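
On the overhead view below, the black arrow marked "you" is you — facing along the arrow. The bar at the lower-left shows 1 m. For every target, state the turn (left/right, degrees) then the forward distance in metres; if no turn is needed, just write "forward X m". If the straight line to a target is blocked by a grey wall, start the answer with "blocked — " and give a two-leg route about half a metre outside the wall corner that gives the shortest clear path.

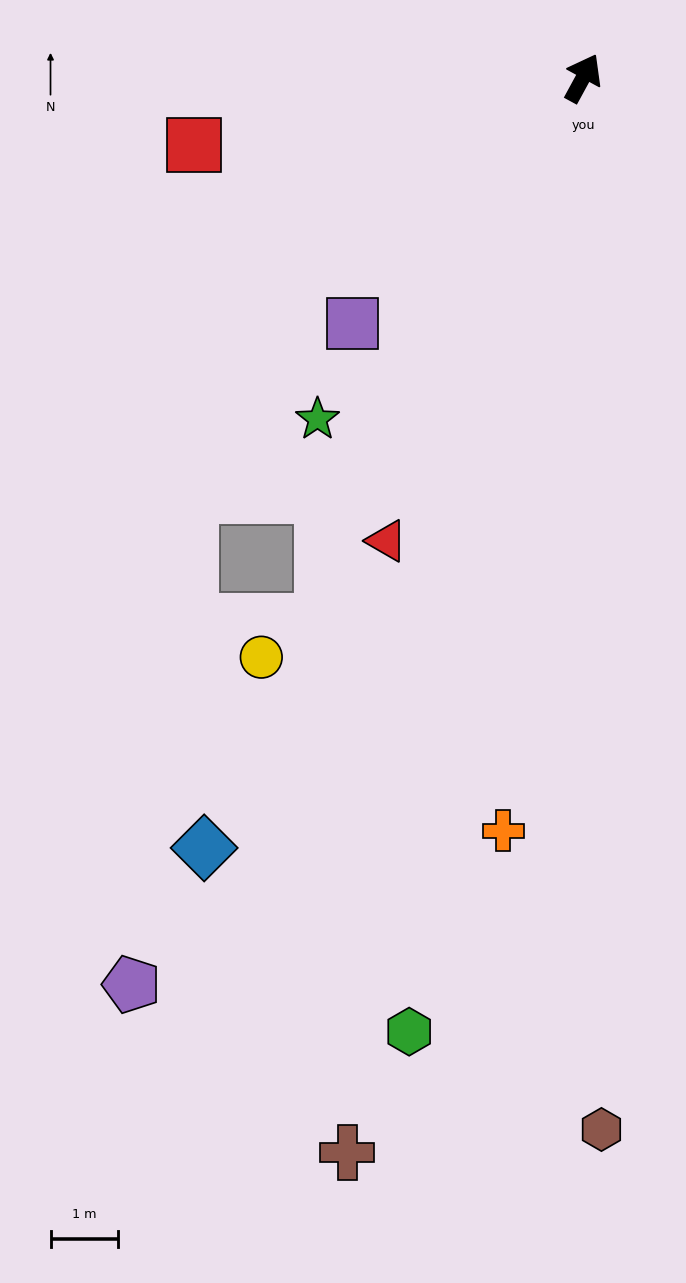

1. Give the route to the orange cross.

turn right 158°, forward 11.3 m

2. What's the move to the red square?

turn left 128°, forward 5.9 m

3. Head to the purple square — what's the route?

turn left 165°, forward 5.0 m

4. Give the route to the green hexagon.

turn right 162°, forward 14.4 m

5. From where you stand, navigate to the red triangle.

turn right 174°, forward 7.5 m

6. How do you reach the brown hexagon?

turn right 150°, forward 15.7 m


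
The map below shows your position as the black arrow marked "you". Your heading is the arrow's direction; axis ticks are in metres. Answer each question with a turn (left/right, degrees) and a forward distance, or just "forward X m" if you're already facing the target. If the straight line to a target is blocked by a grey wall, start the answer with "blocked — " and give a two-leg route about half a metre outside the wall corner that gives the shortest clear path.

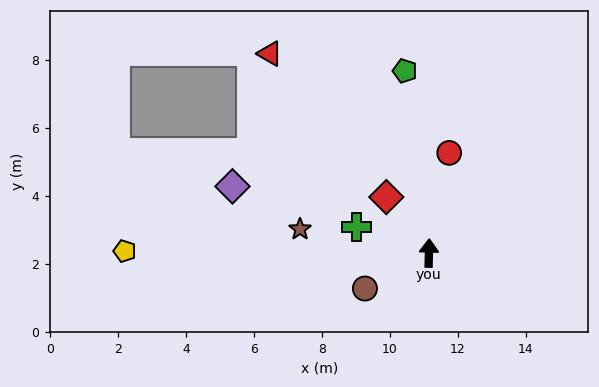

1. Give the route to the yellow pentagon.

turn left 91°, forward 9.0 m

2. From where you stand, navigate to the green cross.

turn left 71°, forward 2.3 m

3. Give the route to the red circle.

turn right 10°, forward 3.0 m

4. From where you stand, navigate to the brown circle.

turn left 120°, forward 2.2 m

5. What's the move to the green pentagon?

turn left 9°, forward 5.4 m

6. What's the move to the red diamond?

turn left 39°, forward 2.1 m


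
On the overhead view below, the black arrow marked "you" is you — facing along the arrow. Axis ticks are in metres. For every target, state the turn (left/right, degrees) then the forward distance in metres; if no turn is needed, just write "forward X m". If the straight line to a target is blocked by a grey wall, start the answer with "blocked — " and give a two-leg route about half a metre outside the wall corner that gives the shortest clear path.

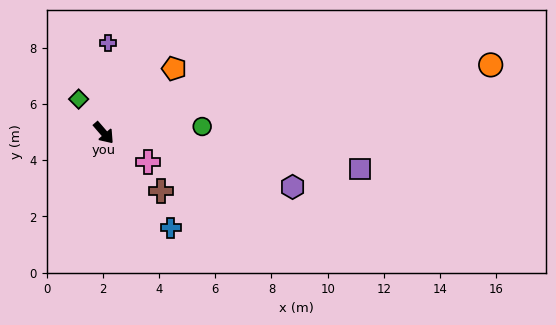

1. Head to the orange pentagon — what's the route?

turn left 92°, forward 3.4 m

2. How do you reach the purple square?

turn left 41°, forward 9.2 m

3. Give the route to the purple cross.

turn left 136°, forward 3.2 m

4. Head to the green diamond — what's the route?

turn left 176°, forward 1.5 m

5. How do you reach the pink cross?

turn left 16°, forward 1.9 m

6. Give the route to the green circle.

turn left 53°, forward 3.5 m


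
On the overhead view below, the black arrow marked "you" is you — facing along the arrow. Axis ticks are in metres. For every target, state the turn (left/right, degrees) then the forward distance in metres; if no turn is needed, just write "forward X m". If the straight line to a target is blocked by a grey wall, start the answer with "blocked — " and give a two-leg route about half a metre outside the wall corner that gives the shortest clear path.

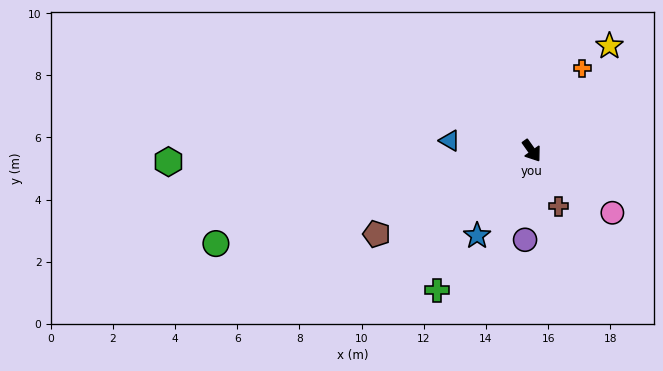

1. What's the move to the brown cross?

turn right 10°, forward 2.0 m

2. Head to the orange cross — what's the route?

turn left 113°, forward 3.1 m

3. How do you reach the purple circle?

turn right 40°, forward 2.9 m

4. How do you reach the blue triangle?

turn right 132°, forward 2.7 m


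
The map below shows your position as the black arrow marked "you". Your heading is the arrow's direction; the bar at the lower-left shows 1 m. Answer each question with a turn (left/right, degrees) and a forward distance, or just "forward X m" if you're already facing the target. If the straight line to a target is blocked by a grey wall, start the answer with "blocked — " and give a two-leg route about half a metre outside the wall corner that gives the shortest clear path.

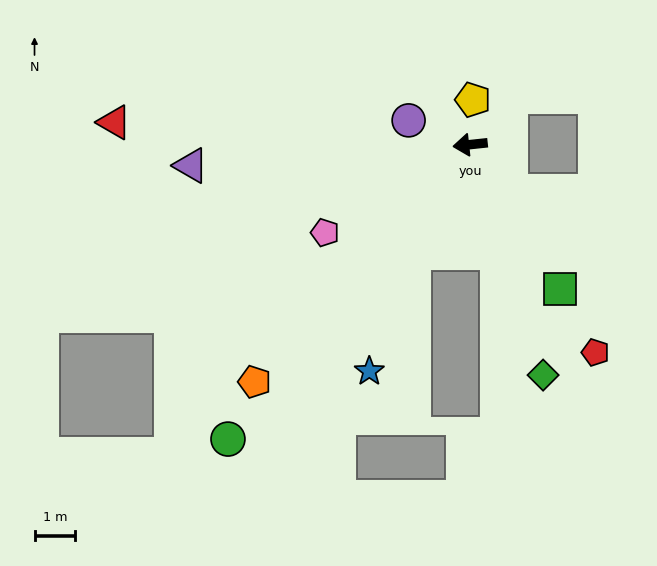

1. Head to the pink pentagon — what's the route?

turn left 25°, forward 4.2 m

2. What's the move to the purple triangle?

forward 6.9 m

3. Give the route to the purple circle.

turn right 28°, forward 1.6 m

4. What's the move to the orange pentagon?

turn left 42°, forward 7.9 m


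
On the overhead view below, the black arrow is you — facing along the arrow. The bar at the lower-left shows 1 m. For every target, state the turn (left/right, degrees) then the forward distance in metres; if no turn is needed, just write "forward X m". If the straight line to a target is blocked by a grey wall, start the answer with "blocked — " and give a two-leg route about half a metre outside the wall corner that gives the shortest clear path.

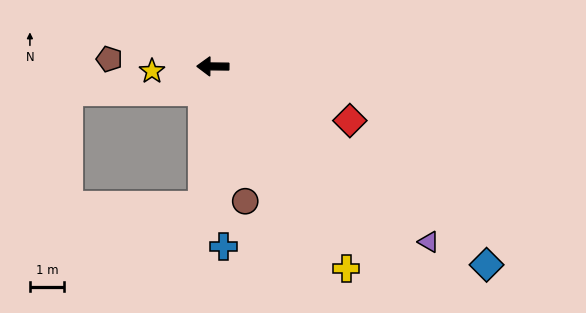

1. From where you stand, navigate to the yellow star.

turn left 5°, forward 1.8 m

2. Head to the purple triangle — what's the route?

turn left 142°, forward 8.1 m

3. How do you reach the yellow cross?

turn left 124°, forward 7.0 m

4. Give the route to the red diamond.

turn left 159°, forward 4.3 m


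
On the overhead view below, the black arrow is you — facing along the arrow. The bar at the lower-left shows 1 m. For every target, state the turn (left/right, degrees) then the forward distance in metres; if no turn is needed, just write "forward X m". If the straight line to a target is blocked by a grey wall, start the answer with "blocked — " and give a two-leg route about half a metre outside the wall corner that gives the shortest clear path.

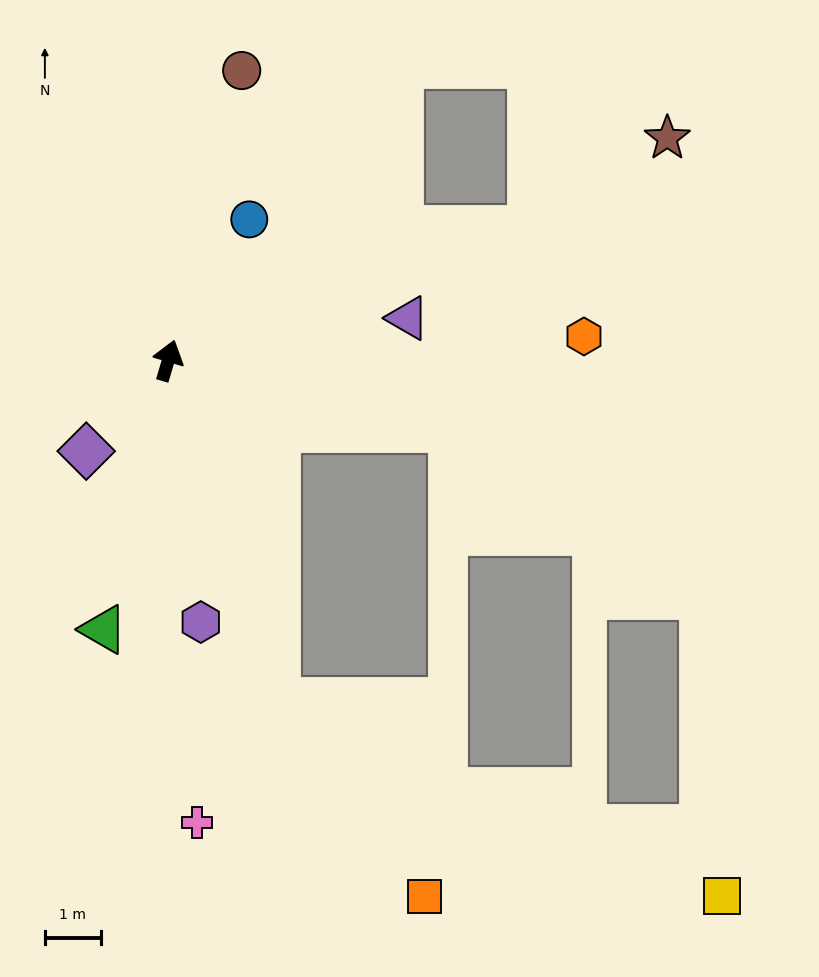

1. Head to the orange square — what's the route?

blocked — turn right 146°, forward 6.4 m, then turn left 19°, forward 4.4 m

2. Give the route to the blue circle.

turn right 13°, forward 2.9 m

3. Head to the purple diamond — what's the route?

turn left 154°, forward 2.2 m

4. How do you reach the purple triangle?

turn right 63°, forward 4.3 m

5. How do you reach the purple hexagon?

turn right 156°, forward 4.7 m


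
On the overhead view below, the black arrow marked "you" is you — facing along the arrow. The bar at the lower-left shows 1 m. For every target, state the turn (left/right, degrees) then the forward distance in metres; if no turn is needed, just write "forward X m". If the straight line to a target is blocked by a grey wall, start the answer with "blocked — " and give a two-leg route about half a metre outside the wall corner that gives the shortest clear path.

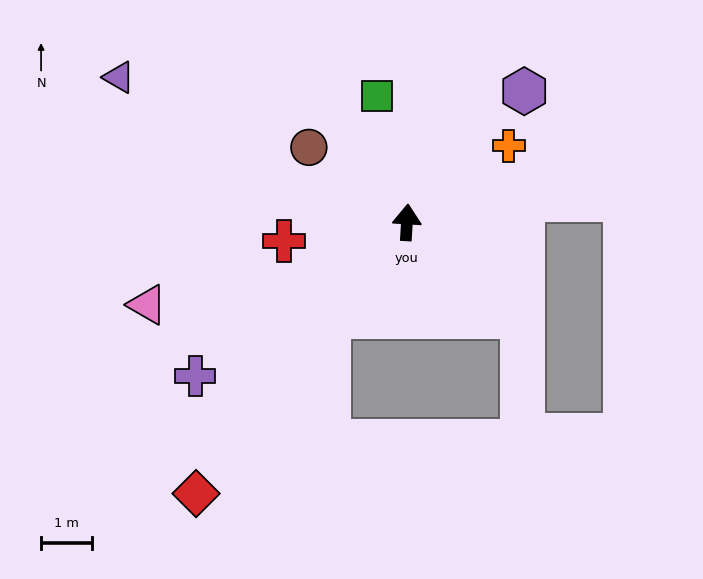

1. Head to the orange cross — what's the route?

turn right 50°, forward 2.5 m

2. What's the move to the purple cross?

turn left 129°, forward 5.1 m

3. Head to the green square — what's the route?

turn left 17°, forward 2.5 m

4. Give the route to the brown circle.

turn left 56°, forward 2.4 m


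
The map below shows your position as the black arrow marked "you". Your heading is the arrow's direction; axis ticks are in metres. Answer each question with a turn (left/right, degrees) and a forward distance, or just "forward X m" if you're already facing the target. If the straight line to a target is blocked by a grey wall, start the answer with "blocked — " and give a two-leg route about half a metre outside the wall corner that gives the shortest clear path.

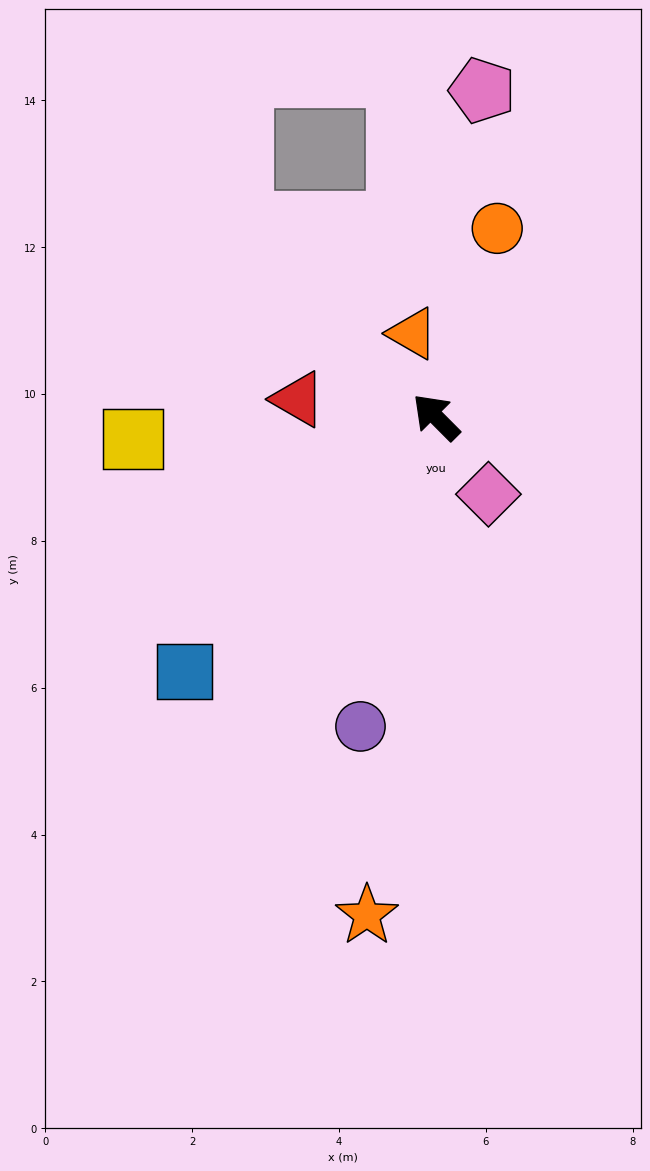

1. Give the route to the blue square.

turn left 90°, forward 4.9 m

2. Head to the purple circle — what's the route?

turn left 121°, forward 4.3 m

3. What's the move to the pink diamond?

turn left 169°, forward 1.3 m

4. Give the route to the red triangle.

turn left 38°, forward 1.9 m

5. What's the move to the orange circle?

turn right 63°, forward 2.7 m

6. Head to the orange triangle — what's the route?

turn right 29°, forward 1.2 m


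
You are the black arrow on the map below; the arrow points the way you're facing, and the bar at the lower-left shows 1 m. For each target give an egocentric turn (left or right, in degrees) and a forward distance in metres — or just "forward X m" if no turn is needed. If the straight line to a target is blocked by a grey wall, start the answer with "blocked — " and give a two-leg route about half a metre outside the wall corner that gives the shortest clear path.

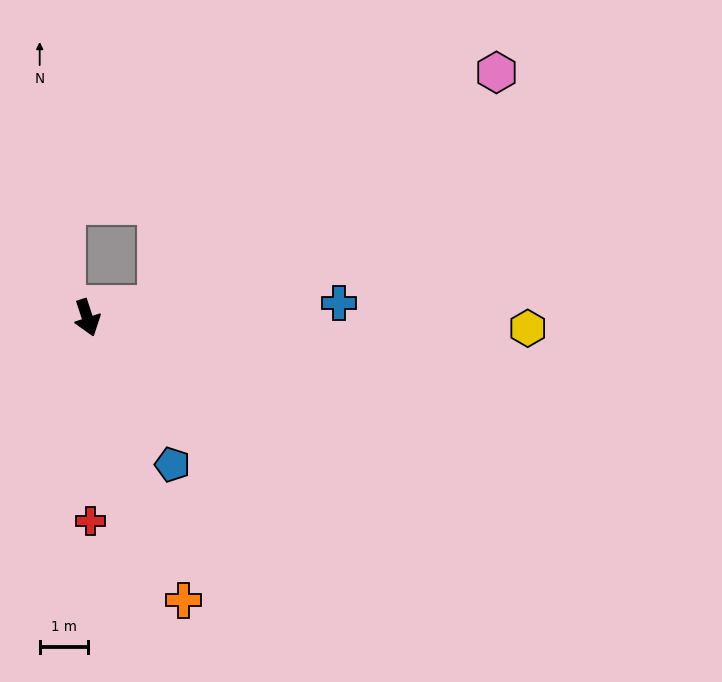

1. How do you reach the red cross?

turn right 17°, forward 4.2 m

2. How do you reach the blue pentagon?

turn left 12°, forward 3.5 m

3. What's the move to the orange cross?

forward 6.2 m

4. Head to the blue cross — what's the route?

turn left 75°, forward 5.2 m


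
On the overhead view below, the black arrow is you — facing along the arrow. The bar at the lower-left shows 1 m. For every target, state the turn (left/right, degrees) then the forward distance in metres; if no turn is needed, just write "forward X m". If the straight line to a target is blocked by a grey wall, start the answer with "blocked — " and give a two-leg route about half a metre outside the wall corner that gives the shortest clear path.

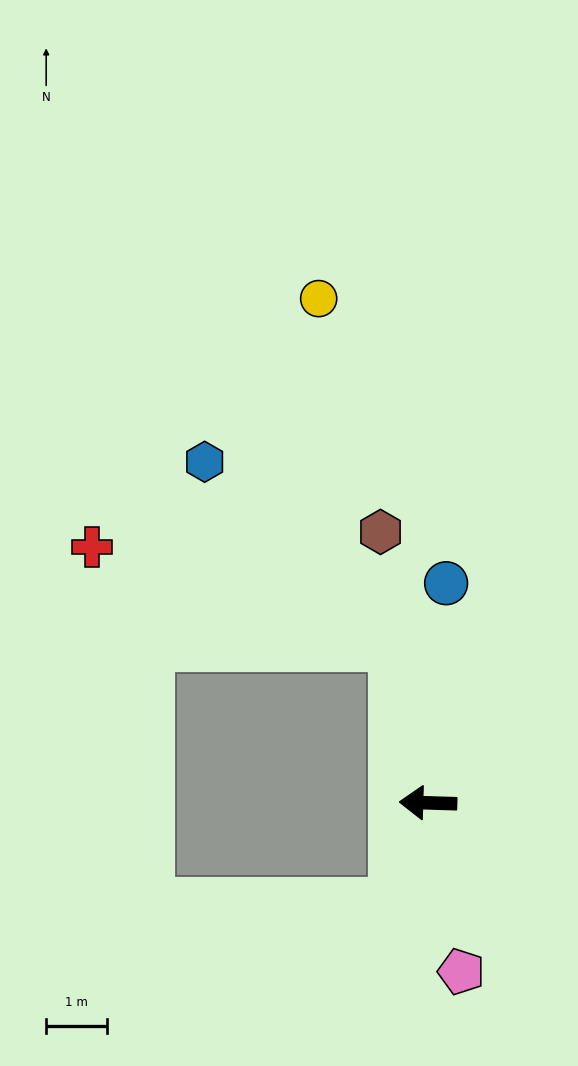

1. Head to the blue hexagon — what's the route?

blocked — turn right 76°, forward 2.6 m, then turn left 34°, forward 4.3 m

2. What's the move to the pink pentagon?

turn left 103°, forward 2.8 m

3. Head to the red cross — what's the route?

blocked — turn right 76°, forward 2.6 m, then turn left 60°, forward 5.2 m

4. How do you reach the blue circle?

turn right 93°, forward 3.6 m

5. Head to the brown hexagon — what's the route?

turn right 78°, forward 4.5 m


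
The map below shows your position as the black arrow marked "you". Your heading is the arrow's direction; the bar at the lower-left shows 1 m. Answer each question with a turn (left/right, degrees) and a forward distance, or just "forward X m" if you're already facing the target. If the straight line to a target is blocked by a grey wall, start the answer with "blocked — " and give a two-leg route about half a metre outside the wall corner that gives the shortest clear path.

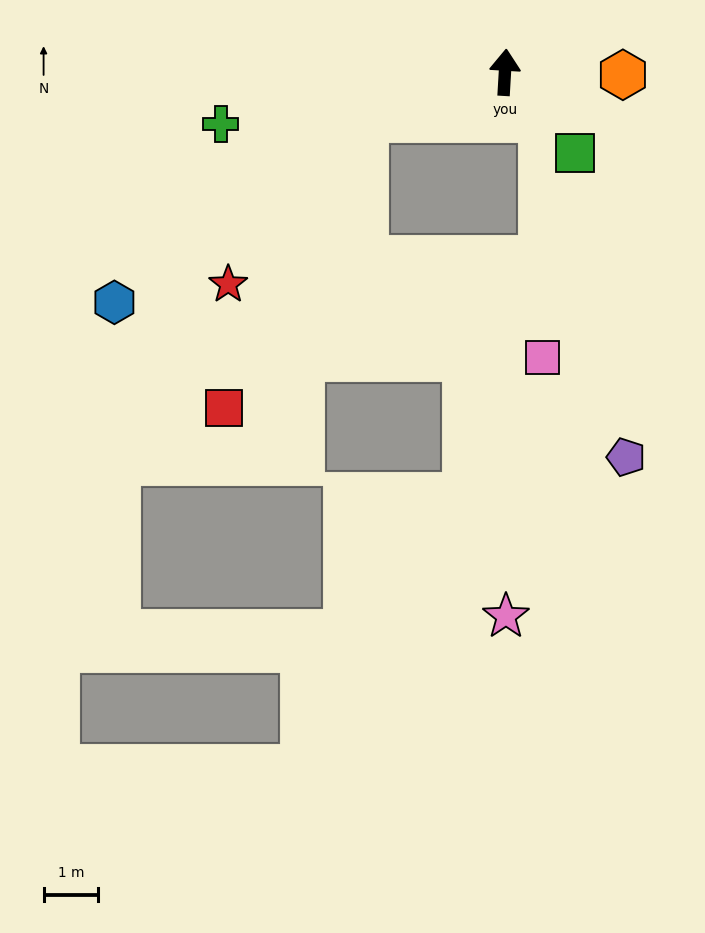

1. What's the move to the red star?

blocked — turn left 112°, forward 2.7 m, then turn left 32°, forward 3.9 m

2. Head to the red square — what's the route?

blocked — turn left 112°, forward 2.7 m, then turn left 45°, forward 5.9 m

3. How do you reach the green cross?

turn left 104°, forward 5.3 m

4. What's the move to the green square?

turn right 135°, forward 2.0 m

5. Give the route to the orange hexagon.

turn right 88°, forward 2.2 m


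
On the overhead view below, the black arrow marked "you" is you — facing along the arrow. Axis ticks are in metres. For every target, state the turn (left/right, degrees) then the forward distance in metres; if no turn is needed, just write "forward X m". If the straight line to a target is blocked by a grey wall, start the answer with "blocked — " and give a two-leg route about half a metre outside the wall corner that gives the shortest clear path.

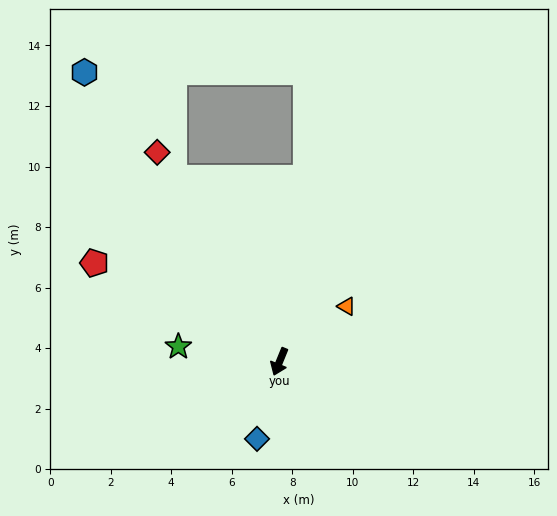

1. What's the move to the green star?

turn right 76°, forward 3.4 m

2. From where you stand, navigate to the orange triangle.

turn left 152°, forward 2.9 m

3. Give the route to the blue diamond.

turn left 6°, forward 2.7 m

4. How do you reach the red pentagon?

turn right 96°, forward 6.9 m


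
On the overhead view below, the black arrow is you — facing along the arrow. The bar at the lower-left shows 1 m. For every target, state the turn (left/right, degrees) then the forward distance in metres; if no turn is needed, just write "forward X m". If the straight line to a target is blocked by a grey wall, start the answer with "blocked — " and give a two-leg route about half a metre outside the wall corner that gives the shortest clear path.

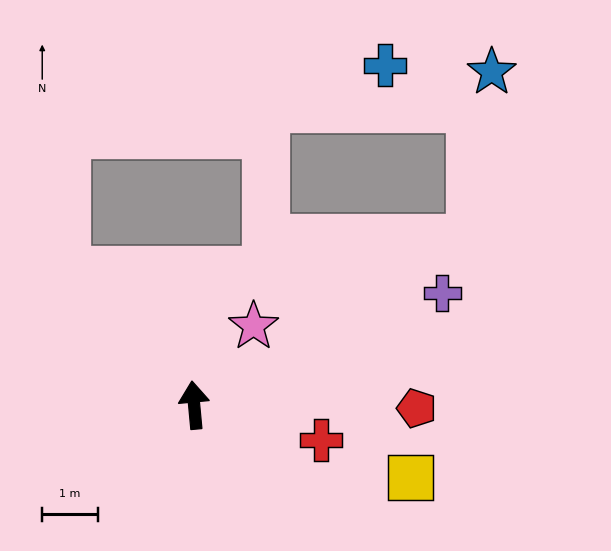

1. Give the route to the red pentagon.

turn right 96°, forward 4.0 m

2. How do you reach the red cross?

turn right 111°, forward 2.4 m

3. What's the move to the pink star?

turn right 42°, forward 1.8 m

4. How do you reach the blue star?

blocked — turn right 64°, forward 5.8 m, then turn left 51°, forward 3.0 m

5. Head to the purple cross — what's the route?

turn right 71°, forward 4.9 m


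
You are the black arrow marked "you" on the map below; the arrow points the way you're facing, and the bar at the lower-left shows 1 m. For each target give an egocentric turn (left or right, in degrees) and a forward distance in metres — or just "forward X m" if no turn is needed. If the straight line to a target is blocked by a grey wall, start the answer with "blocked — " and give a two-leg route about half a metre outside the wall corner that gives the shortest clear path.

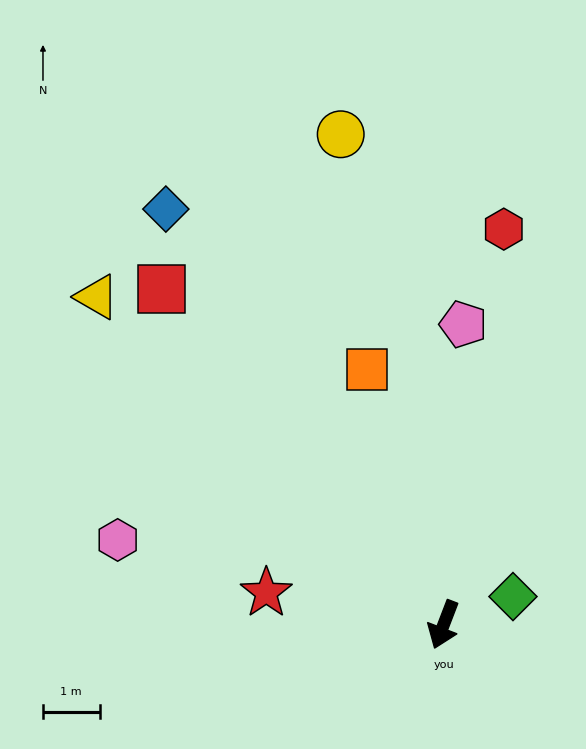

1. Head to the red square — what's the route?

turn right 119°, forward 7.8 m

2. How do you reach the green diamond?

turn left 133°, forward 1.3 m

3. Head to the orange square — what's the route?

turn right 142°, forward 4.7 m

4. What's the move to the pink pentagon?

turn right 163°, forward 5.3 m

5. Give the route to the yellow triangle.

turn right 112°, forward 8.4 m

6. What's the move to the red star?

turn right 79°, forward 3.2 m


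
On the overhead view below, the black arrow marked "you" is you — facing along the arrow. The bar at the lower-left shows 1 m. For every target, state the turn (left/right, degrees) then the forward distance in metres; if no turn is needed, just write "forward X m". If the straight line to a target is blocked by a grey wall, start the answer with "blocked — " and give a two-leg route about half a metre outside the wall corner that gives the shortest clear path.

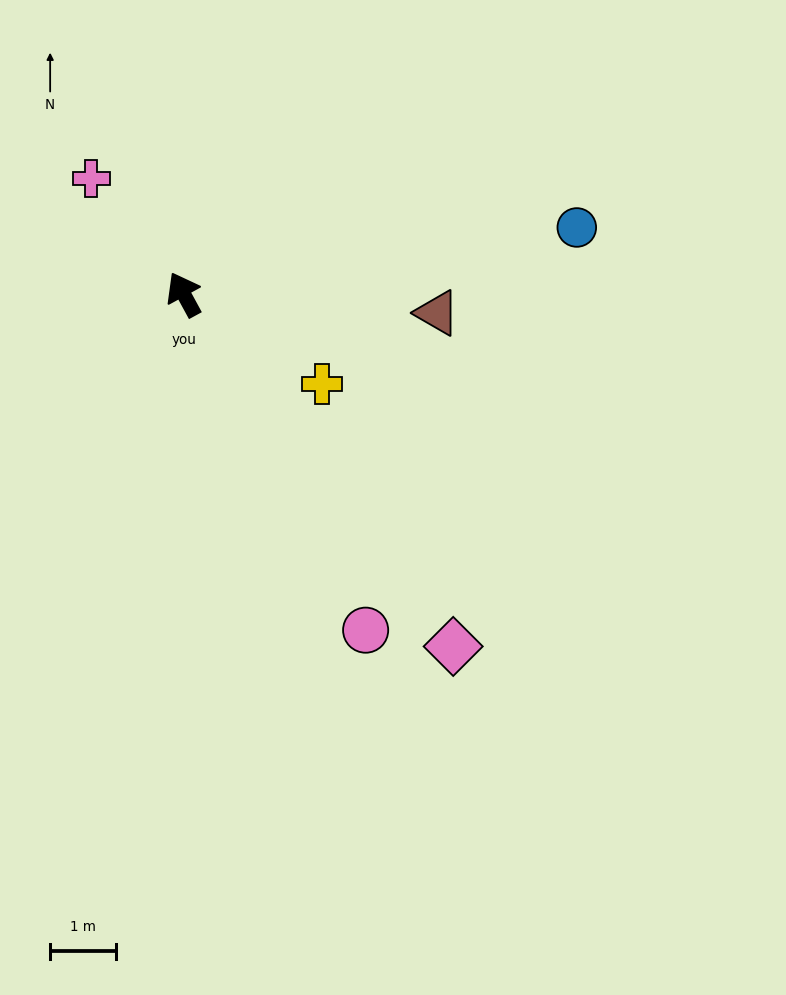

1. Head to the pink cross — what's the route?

turn left 10°, forward 2.3 m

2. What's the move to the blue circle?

turn right 109°, forward 6.1 m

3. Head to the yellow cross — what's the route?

turn right 152°, forward 2.5 m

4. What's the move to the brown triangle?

turn right 123°, forward 3.9 m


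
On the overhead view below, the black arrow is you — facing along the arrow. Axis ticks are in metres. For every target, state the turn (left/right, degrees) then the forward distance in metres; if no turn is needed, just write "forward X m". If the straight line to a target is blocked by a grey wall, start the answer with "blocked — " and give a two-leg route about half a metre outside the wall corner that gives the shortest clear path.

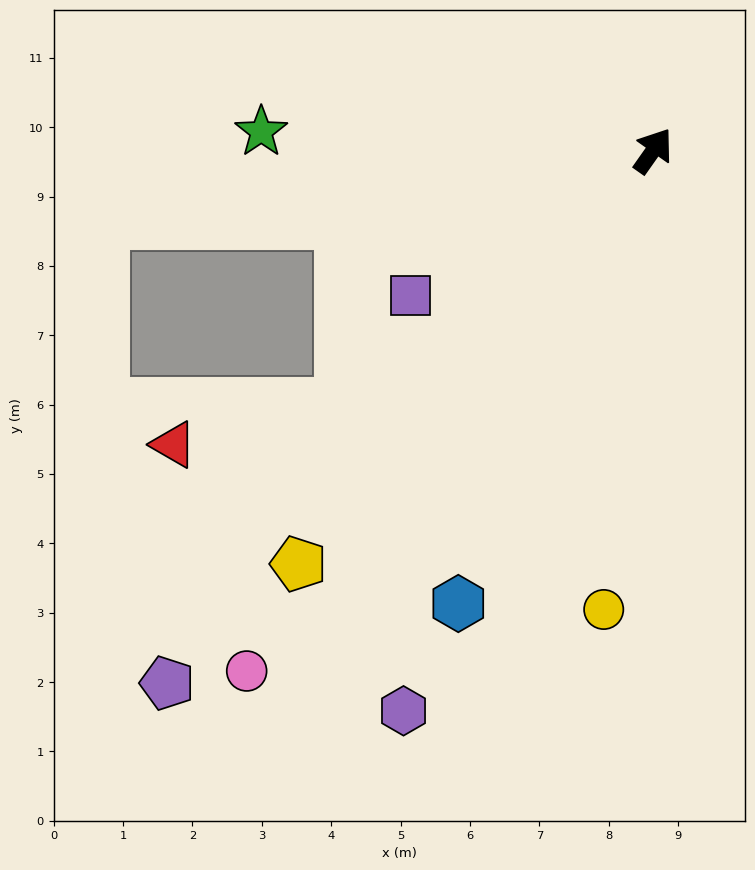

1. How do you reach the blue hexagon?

turn right 168°, forward 7.1 m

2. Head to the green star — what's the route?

turn left 122°, forward 5.7 m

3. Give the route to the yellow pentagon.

turn left 175°, forward 7.9 m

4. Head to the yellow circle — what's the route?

turn right 151°, forward 6.7 m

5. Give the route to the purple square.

turn left 156°, forward 4.1 m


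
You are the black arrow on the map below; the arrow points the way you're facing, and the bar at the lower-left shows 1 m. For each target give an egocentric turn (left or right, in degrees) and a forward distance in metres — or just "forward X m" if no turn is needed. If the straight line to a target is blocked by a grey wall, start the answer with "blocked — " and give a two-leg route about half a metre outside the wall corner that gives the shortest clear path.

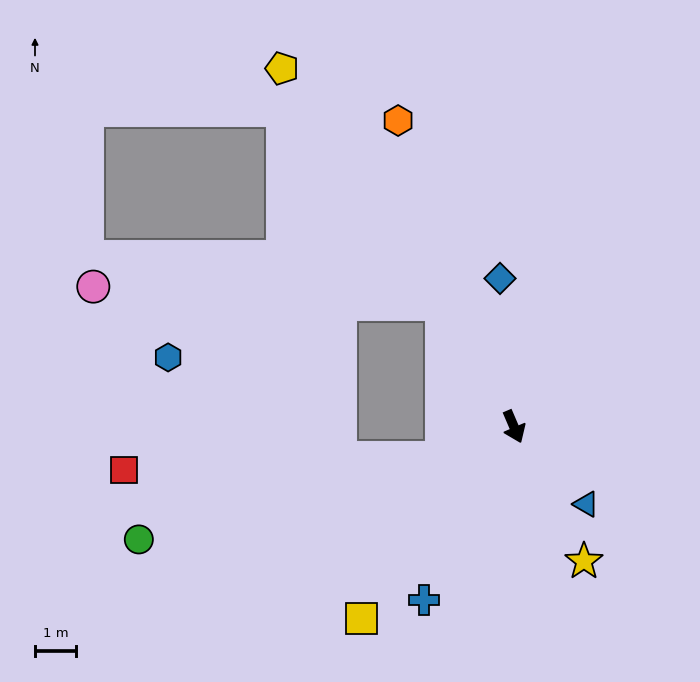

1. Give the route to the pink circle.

blocked — turn right 173°, forward 3.5 m, then turn left 57°, forward 8.6 m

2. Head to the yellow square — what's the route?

turn right 62°, forward 6.0 m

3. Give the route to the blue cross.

turn right 51°, forward 4.8 m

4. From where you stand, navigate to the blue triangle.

turn left 20°, forward 2.6 m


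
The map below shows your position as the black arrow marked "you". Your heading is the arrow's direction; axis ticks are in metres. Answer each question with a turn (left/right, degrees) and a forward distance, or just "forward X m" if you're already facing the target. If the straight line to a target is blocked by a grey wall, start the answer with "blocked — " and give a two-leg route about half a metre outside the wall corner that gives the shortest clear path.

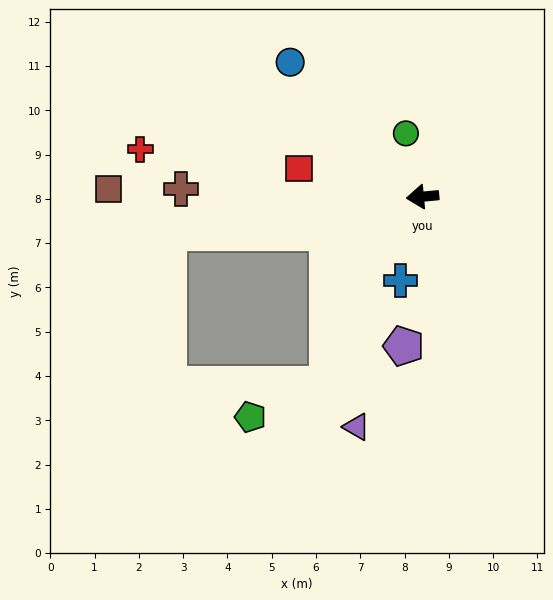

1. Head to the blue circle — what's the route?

turn right 51°, forward 4.3 m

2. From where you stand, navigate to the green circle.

turn right 81°, forward 1.5 m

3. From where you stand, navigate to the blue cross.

turn left 70°, forward 2.0 m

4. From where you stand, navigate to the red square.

turn right 18°, forward 2.9 m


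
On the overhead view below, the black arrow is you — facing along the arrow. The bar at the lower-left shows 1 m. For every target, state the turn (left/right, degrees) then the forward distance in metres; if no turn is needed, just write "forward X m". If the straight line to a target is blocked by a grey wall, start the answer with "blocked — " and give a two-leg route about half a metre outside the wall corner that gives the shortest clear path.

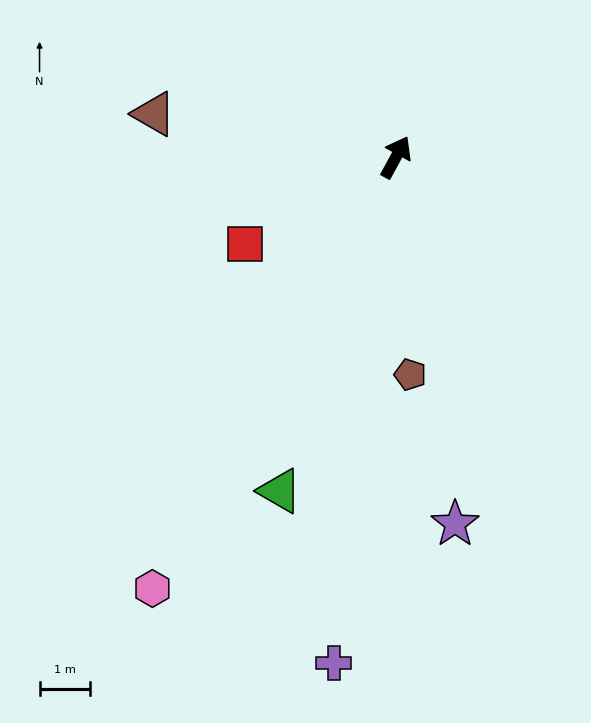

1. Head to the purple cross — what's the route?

turn right 158°, forward 10.0 m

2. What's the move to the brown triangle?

turn left 108°, forward 4.8 m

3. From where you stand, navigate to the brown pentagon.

turn right 148°, forward 4.3 m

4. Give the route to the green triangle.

turn right 171°, forward 7.0 m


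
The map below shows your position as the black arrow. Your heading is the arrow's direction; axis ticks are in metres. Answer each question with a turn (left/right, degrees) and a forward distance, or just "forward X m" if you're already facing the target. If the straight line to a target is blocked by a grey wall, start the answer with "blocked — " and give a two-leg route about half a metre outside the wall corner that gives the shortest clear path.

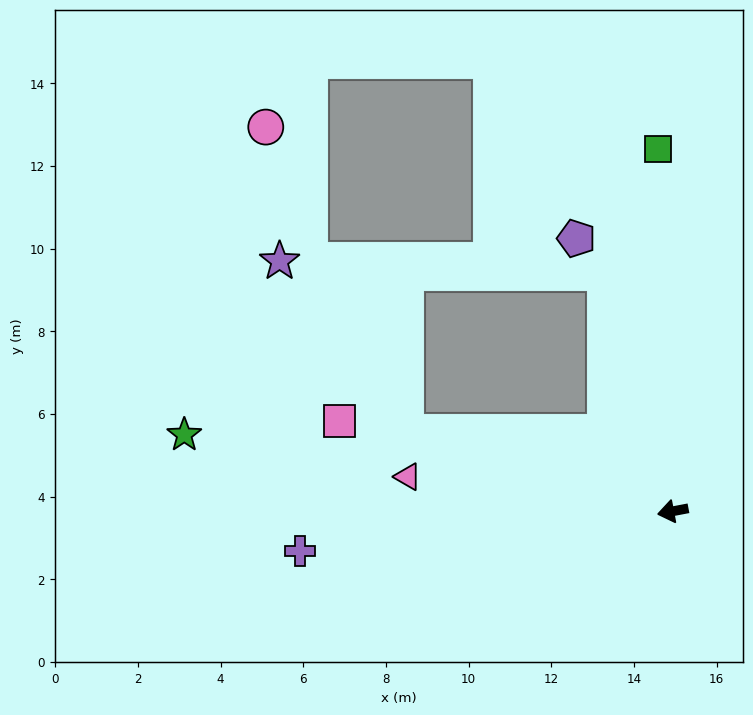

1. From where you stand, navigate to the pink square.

turn right 26°, forward 8.4 m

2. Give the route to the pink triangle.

turn right 18°, forward 6.5 m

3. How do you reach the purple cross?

turn right 5°, forward 9.1 m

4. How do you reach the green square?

turn right 98°, forward 8.8 m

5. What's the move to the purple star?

blocked — turn right 27°, forward 6.7 m, then turn right 37°, forward 5.1 m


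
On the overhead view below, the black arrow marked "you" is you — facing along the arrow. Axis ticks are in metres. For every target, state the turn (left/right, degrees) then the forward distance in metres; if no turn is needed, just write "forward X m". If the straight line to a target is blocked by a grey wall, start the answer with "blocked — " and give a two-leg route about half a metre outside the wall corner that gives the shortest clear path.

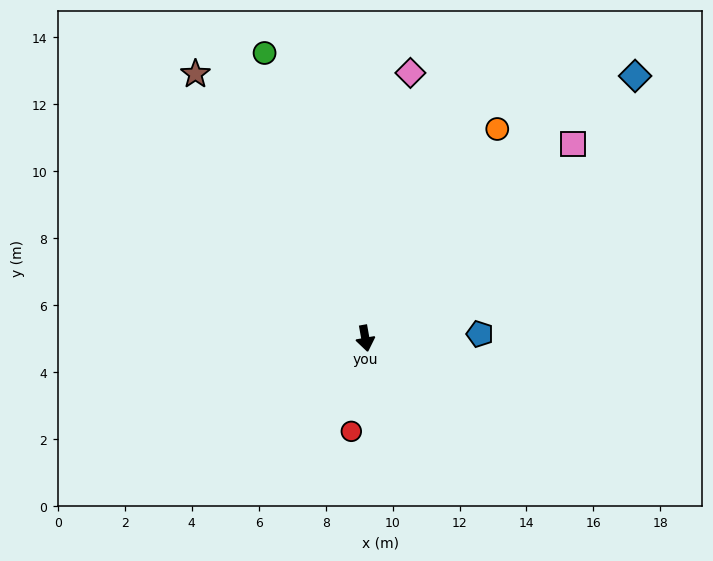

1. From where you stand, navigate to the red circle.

turn right 19°, forward 2.8 m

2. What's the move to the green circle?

turn right 171°, forward 9.0 m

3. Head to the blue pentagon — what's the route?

turn left 82°, forward 3.4 m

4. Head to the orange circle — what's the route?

turn left 138°, forward 7.4 m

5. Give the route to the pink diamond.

turn left 160°, forward 8.0 m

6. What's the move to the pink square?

turn left 123°, forward 8.5 m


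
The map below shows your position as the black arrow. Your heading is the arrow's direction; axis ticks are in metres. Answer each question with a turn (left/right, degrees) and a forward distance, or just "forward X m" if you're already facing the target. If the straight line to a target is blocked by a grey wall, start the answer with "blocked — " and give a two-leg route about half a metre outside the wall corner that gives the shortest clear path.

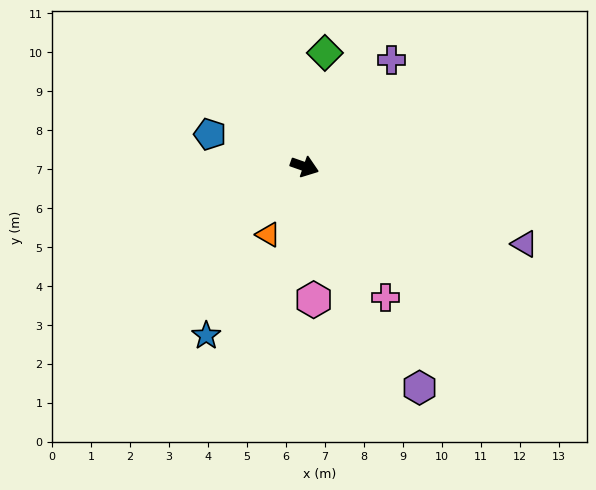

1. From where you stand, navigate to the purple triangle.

forward 6.0 m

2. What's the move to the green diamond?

turn left 99°, forward 3.0 m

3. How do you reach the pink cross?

turn right 39°, forward 4.0 m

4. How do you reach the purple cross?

turn left 70°, forward 3.5 m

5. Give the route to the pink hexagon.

turn right 67°, forward 3.4 m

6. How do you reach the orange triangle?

turn right 99°, forward 2.0 m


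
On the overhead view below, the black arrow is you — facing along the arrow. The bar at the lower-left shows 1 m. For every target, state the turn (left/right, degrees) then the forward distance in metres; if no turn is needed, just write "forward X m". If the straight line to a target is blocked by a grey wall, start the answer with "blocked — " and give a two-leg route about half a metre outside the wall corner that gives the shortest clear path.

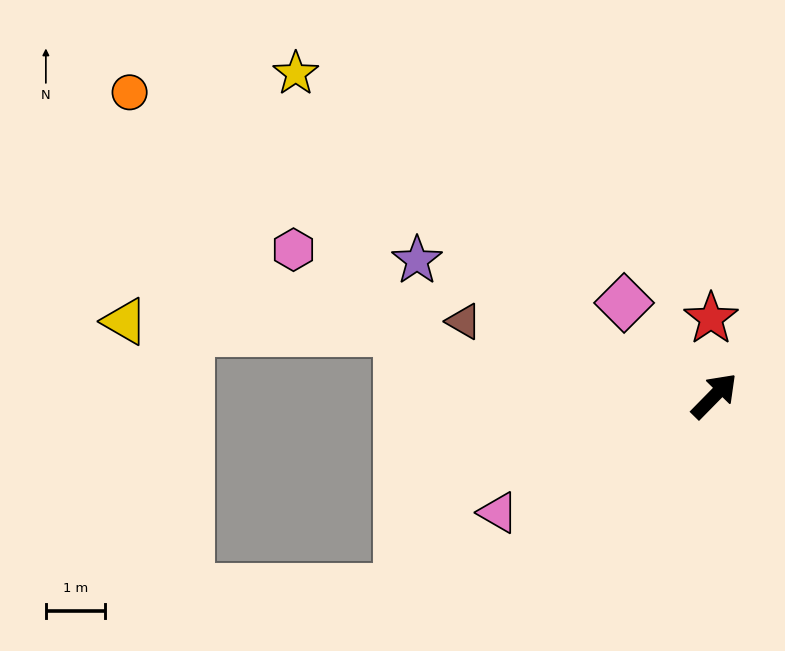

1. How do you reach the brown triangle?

turn left 118°, forward 4.4 m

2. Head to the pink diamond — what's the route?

turn left 89°, forward 2.2 m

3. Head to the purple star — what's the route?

turn left 110°, forward 5.5 m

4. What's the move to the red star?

turn left 47°, forward 1.3 m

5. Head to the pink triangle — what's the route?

turn left 163°, forward 4.2 m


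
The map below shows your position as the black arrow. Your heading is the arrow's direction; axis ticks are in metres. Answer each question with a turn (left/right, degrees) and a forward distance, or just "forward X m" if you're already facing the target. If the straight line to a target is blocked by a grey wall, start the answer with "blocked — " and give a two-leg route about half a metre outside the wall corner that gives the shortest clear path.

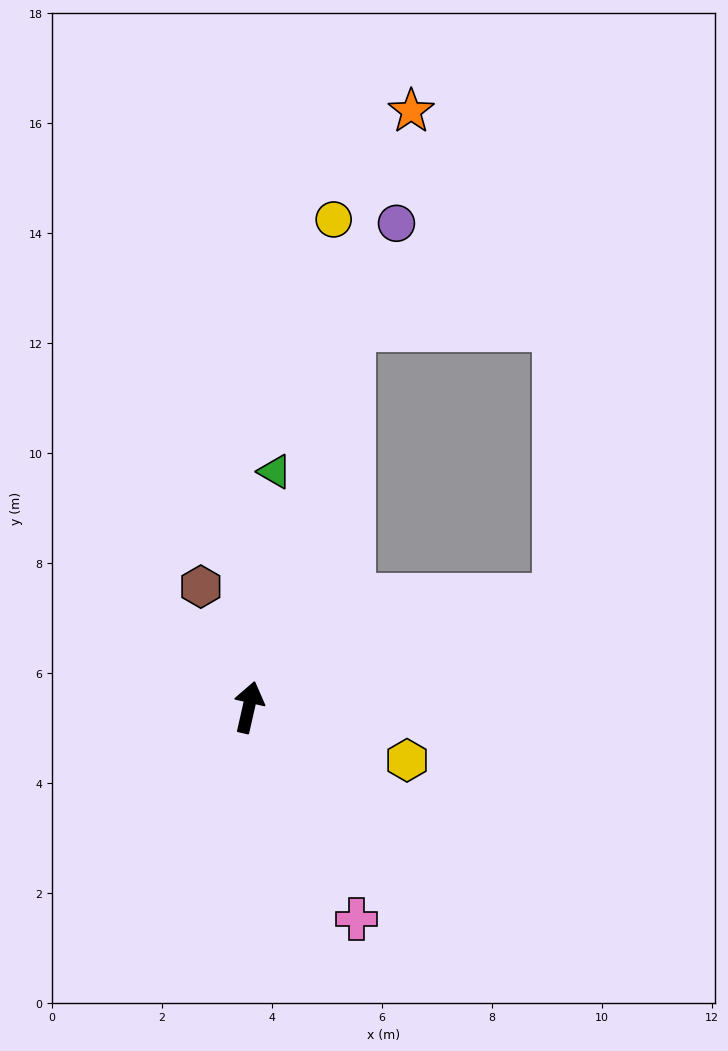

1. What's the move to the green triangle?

turn left 6°, forward 4.3 m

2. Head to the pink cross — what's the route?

turn right 140°, forward 4.3 m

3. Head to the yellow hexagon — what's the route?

turn right 96°, forward 3.0 m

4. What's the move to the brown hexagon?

turn left 34°, forward 2.4 m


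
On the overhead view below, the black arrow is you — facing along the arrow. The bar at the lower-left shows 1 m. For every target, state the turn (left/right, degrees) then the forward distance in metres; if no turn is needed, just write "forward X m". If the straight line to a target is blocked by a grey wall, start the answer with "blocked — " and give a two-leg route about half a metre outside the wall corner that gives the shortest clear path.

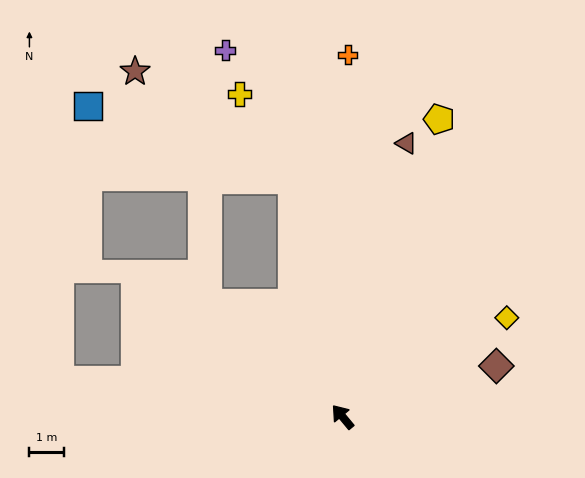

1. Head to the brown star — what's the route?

blocked — turn right 28°, forward 7.1 m, then turn left 44°, forward 5.6 m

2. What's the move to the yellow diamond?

turn right 99°, forward 5.6 m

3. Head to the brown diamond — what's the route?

turn right 111°, forward 4.7 m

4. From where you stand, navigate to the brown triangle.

turn right 53°, forward 8.2 m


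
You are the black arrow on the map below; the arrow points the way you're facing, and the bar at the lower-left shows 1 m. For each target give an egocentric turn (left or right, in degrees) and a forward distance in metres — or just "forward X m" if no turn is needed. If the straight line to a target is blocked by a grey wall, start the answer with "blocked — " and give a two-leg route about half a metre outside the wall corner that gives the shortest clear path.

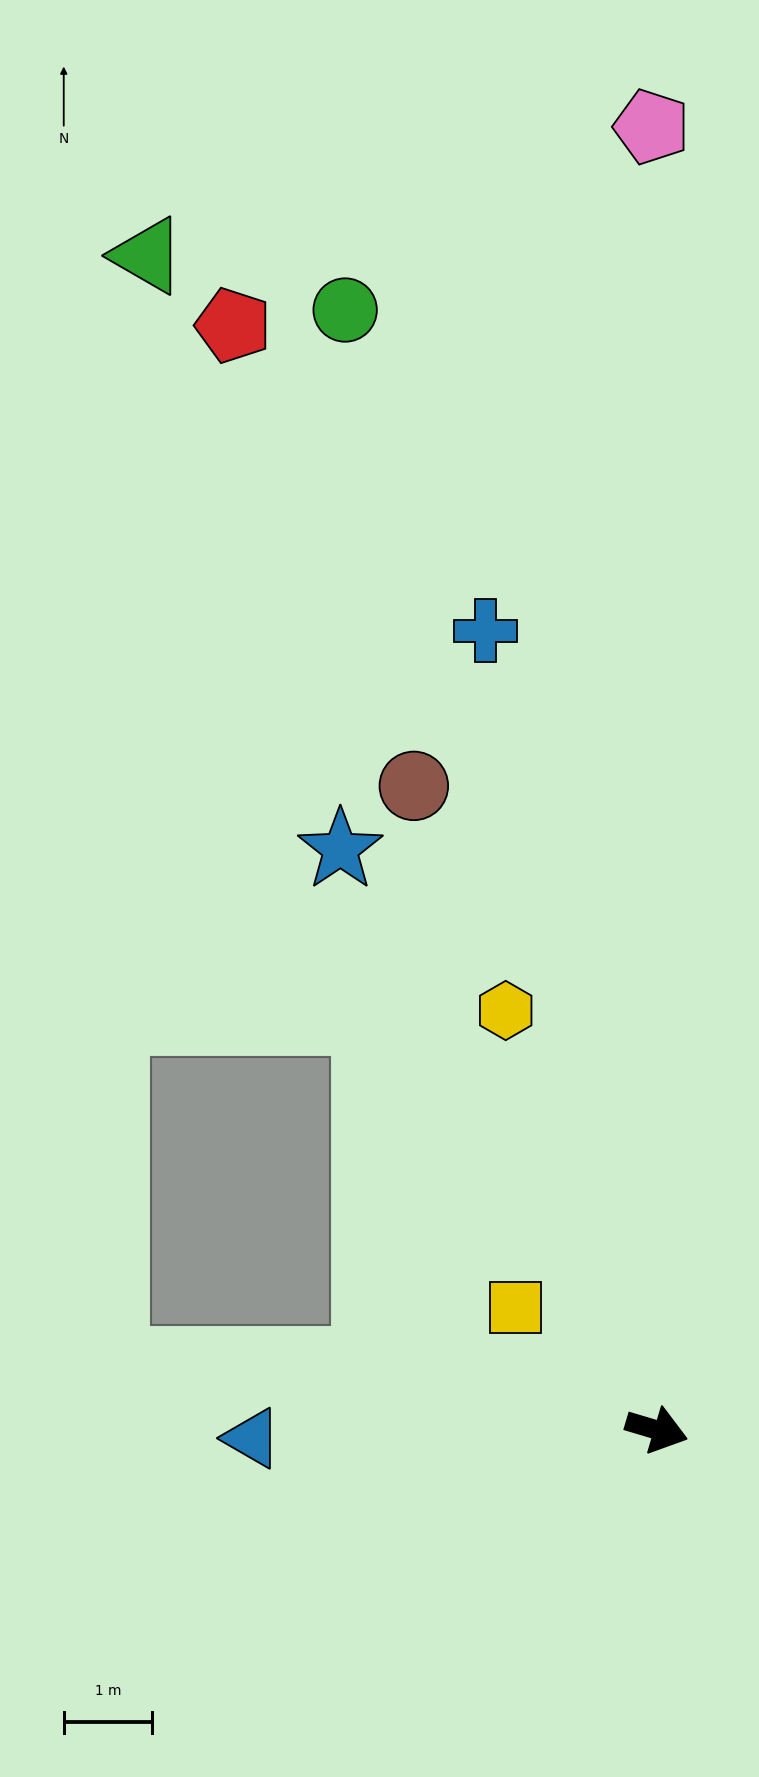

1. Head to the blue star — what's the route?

turn left 135°, forward 7.5 m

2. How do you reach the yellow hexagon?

turn left 126°, forward 5.1 m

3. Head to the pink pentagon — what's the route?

turn left 107°, forward 14.8 m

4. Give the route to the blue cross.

turn left 119°, forward 9.3 m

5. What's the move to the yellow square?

turn left 156°, forward 2.1 m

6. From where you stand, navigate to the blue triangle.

turn right 162°, forward 4.6 m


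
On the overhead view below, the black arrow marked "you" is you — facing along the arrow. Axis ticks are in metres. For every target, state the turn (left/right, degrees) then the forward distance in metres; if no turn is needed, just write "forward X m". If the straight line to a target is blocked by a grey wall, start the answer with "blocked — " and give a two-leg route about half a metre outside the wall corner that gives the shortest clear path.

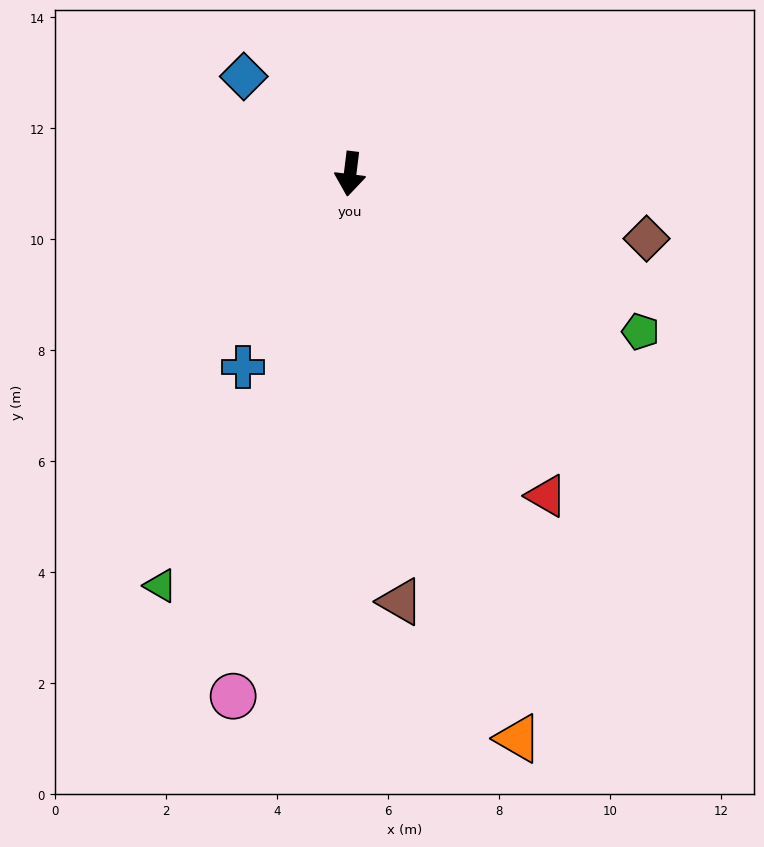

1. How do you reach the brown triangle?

turn left 14°, forward 7.8 m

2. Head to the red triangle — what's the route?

turn left 38°, forward 6.8 m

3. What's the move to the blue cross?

turn right 22°, forward 4.0 m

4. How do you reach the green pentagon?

turn left 69°, forward 6.0 m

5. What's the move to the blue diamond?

turn right 125°, forward 2.6 m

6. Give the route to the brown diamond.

turn left 85°, forward 5.5 m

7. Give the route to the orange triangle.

turn left 24°, forward 10.6 m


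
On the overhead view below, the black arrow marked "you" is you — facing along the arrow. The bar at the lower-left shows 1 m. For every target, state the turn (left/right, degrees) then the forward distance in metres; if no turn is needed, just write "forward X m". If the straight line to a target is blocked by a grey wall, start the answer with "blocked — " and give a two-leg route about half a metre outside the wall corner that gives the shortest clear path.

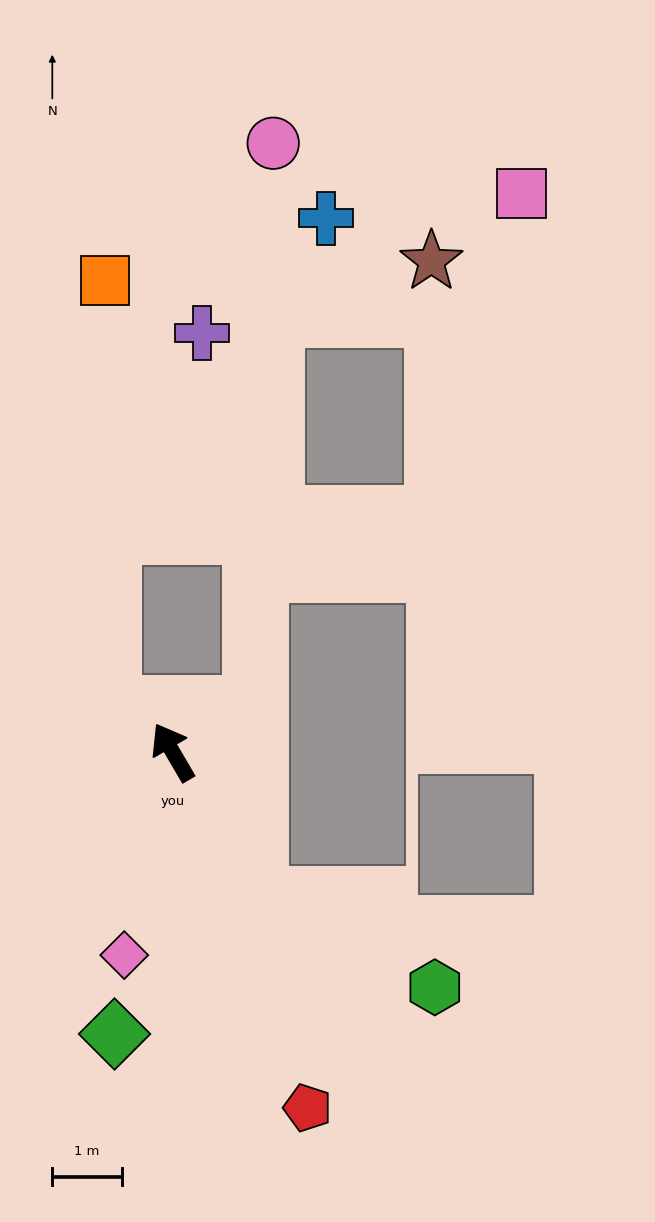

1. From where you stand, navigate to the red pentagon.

turn left 170°, forward 5.5 m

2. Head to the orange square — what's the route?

blocked — turn left 22°, forward 1.1 m, then turn right 51°, forward 6.1 m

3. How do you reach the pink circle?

blocked — turn right 90°, forward 1.3 m, then turn left 58°, forward 8.1 m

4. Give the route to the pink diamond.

turn left 136°, forward 3.0 m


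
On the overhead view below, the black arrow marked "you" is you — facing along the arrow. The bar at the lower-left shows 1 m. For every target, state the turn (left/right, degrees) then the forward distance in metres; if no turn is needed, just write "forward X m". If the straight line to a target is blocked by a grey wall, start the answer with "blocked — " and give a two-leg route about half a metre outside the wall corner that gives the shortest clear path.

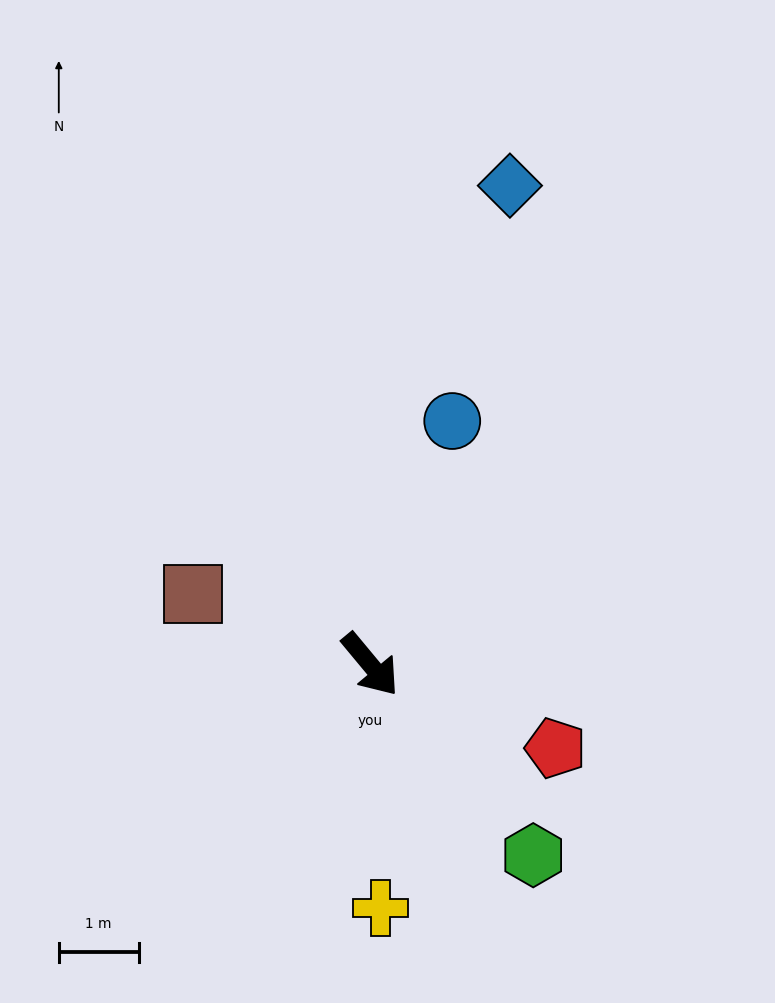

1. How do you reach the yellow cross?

turn right 37°, forward 3.1 m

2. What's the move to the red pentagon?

turn left 26°, forward 2.5 m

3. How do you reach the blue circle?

turn left 122°, forward 3.2 m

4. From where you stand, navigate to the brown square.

turn right 151°, forward 2.4 m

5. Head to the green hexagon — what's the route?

forward 3.1 m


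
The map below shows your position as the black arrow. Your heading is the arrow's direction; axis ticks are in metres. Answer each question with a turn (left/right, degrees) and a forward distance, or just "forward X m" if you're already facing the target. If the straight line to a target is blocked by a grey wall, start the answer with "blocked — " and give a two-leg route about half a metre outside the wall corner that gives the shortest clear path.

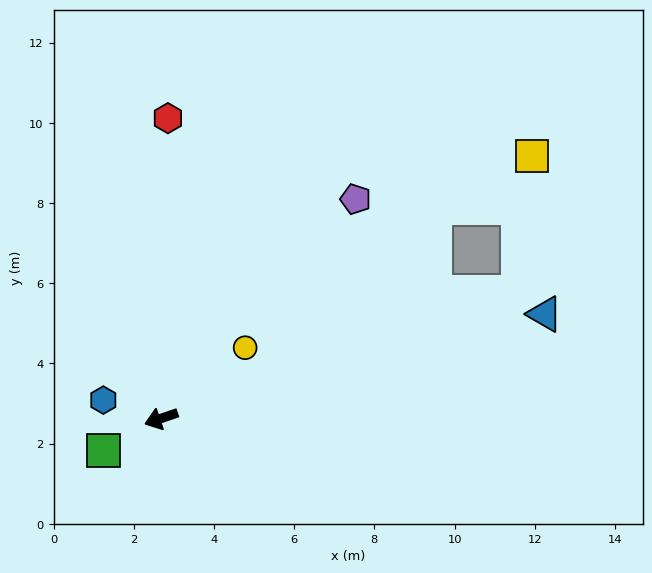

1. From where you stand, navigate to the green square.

turn left 10°, forward 1.6 m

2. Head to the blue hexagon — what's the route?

turn right 36°, forward 1.5 m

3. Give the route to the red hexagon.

turn right 110°, forward 7.5 m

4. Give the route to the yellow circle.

turn right 159°, forward 2.7 m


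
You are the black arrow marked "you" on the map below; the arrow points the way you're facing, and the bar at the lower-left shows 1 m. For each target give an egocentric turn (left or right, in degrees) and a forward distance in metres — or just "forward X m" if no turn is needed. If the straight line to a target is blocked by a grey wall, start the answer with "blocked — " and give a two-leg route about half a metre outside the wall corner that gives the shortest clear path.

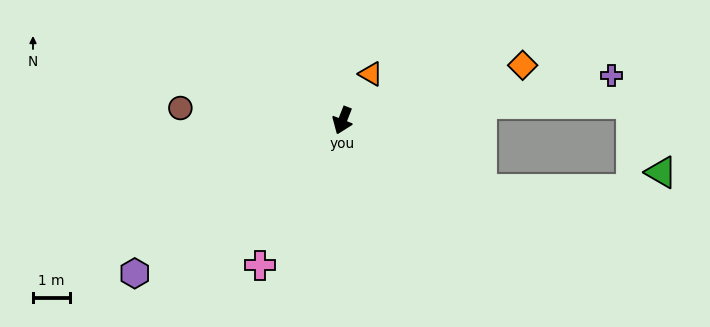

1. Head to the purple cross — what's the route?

turn left 121°, forward 7.4 m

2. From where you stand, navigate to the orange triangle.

turn left 170°, forward 1.5 m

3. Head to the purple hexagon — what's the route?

turn right 32°, forward 7.0 m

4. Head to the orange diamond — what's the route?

turn left 128°, forward 5.1 m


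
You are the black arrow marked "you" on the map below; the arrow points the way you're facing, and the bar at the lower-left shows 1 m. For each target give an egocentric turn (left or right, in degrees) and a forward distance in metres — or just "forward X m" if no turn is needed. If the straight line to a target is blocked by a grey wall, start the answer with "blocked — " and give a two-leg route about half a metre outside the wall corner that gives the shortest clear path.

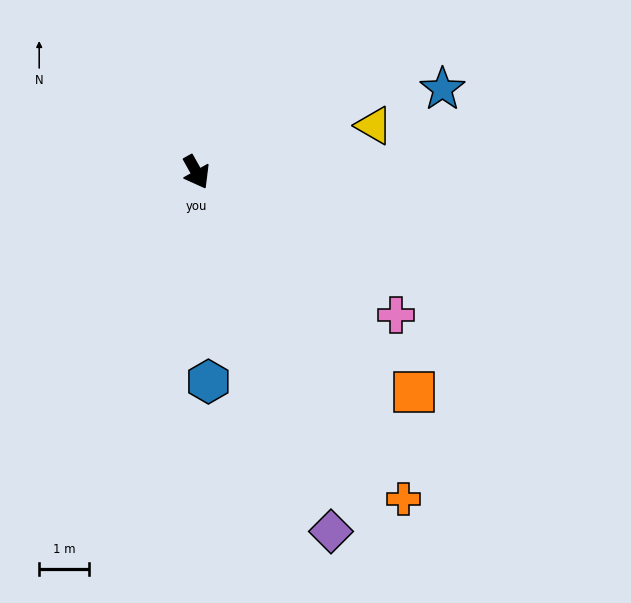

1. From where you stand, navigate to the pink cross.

turn left 25°, forward 4.9 m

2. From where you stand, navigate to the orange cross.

turn left 3°, forward 7.8 m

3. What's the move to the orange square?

turn left 15°, forward 6.2 m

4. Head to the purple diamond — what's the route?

turn right 9°, forward 7.7 m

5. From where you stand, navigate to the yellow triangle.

turn left 75°, forward 3.7 m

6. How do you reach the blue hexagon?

turn right 26°, forward 4.2 m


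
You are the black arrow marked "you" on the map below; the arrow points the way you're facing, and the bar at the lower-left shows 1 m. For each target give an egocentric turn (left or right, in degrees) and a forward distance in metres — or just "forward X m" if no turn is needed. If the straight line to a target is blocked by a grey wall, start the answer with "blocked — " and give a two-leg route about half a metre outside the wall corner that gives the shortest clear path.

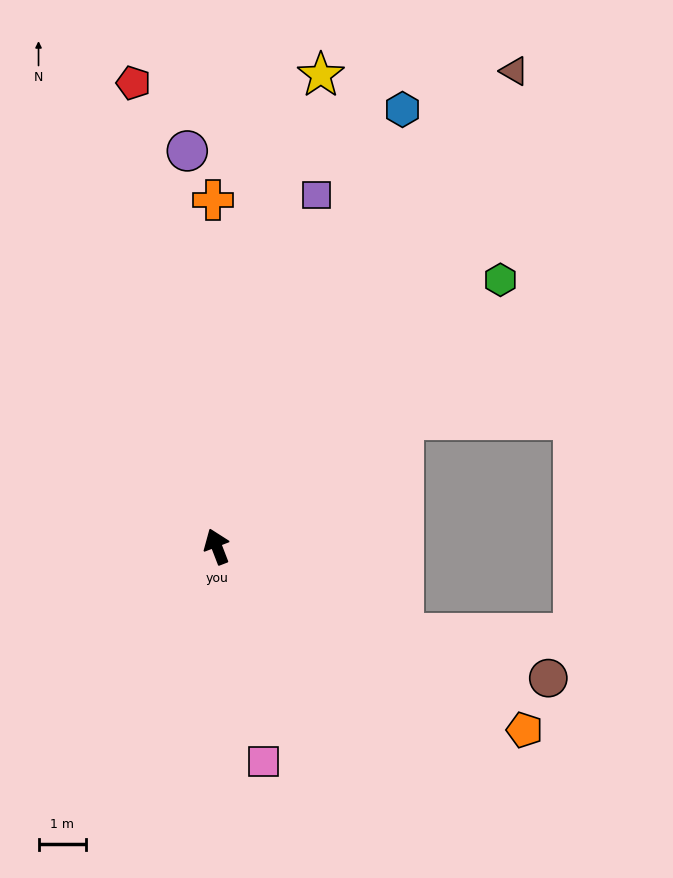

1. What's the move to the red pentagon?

turn right 11°, forward 9.9 m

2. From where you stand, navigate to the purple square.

turn right 37°, forward 7.7 m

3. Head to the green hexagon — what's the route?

turn right 68°, forward 8.2 m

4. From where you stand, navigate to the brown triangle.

turn right 53°, forward 11.8 m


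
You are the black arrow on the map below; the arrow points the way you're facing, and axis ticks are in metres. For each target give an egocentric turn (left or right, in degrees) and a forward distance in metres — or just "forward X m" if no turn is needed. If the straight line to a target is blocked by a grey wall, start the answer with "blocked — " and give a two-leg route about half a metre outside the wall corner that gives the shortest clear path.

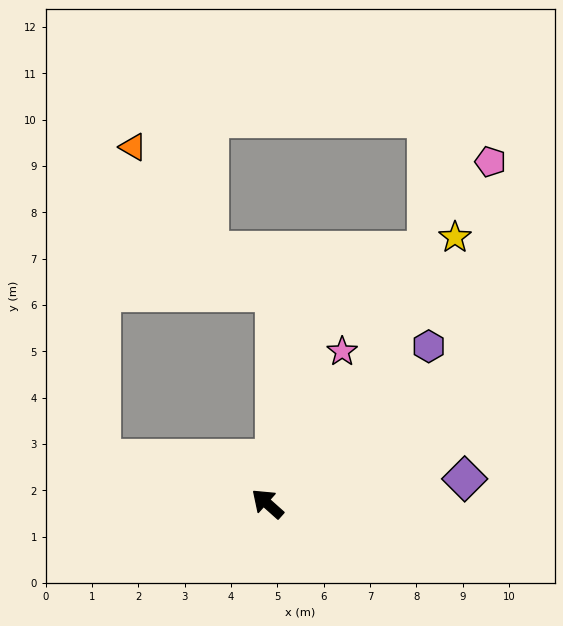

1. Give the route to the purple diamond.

turn right 131°, forward 4.3 m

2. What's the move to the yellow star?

turn right 83°, forward 7.0 m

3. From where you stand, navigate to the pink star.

turn right 74°, forward 3.7 m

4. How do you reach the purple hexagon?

turn right 94°, forward 4.9 m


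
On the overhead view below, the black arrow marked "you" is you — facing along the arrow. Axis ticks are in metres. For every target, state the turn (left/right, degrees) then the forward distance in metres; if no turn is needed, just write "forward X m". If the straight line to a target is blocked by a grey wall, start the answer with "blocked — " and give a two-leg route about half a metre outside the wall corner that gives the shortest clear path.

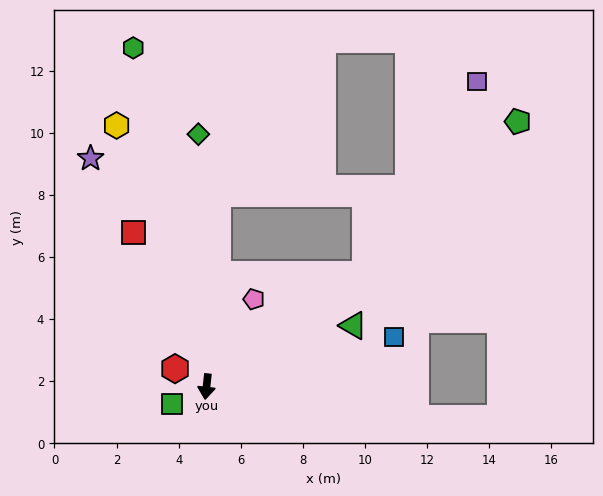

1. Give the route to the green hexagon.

turn right 162°, forward 11.2 m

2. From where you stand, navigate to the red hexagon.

turn right 113°, forward 1.2 m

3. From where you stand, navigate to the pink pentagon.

turn left 158°, forward 3.2 m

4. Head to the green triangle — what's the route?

turn left 119°, forward 5.1 m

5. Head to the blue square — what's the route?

turn left 111°, forward 6.3 m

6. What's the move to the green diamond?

turn right 172°, forward 8.1 m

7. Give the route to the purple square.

blocked — turn left 132°, forward 6.2 m, then turn left 24°, forward 7.2 m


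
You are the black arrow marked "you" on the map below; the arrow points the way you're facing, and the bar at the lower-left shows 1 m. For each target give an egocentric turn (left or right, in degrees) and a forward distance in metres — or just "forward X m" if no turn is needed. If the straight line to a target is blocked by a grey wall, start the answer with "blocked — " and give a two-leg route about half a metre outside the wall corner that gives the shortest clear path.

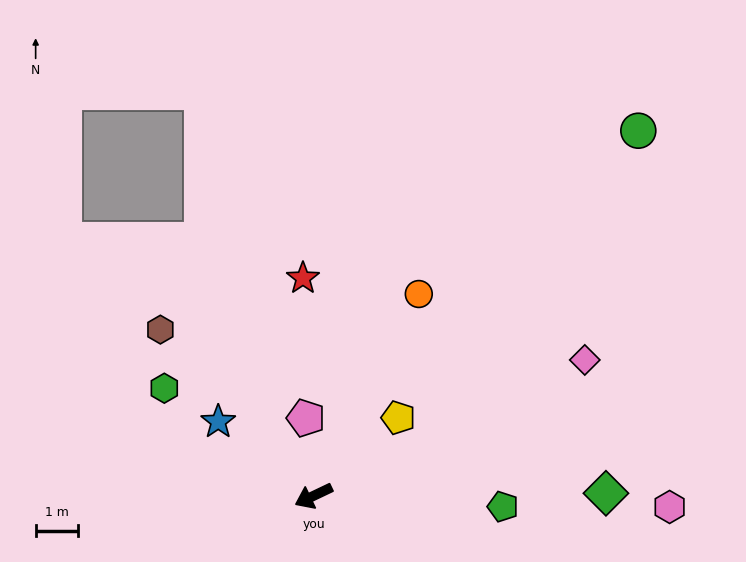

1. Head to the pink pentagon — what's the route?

turn right 110°, forward 1.8 m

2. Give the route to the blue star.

turn right 63°, forward 2.8 m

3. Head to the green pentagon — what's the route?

turn left 151°, forward 4.4 m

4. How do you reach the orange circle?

turn right 143°, forward 5.3 m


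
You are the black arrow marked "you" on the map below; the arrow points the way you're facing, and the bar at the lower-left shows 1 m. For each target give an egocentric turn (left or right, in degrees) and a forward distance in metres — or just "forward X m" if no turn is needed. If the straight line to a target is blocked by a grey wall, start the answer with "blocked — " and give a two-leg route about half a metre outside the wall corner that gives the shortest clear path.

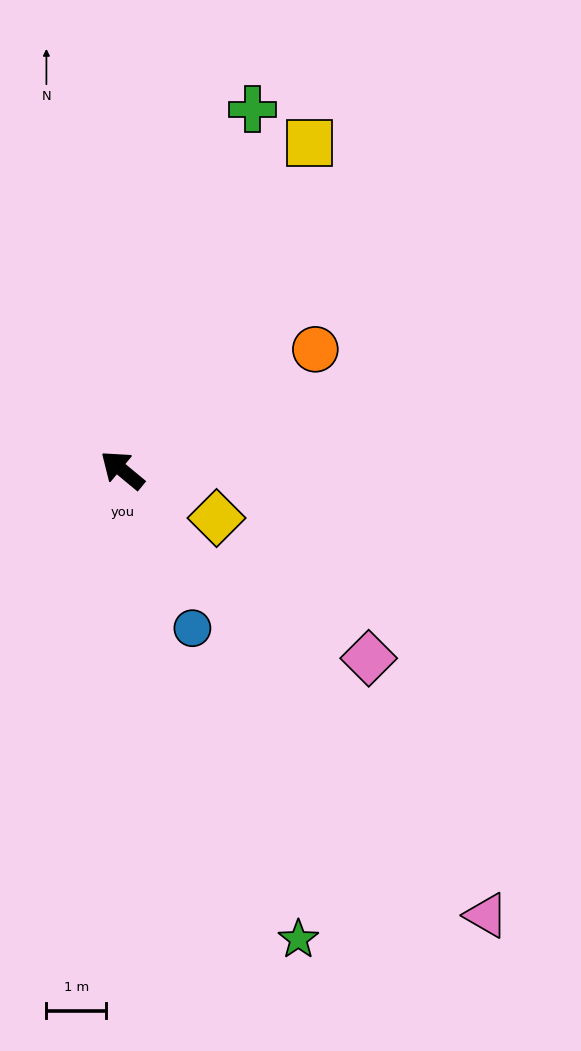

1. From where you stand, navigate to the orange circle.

turn right 108°, forward 3.8 m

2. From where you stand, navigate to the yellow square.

turn right 80°, forward 6.3 m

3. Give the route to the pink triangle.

turn left 169°, forward 9.6 m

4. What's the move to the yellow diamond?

turn right 167°, forward 1.8 m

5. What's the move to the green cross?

turn right 70°, forward 6.4 m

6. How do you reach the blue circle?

turn left 154°, forward 2.9 m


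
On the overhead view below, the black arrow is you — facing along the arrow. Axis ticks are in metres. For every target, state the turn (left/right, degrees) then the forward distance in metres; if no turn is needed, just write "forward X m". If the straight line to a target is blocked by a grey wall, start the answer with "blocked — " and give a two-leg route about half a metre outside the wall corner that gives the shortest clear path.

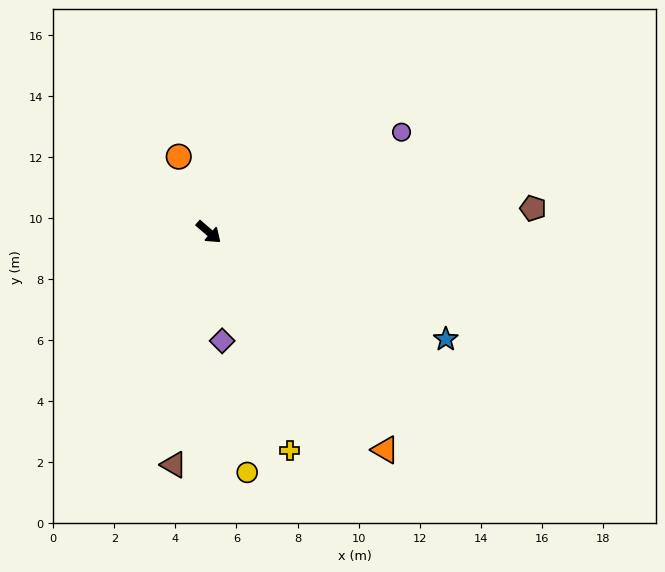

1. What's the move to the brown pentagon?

turn left 45°, forward 10.7 m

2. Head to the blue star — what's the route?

turn left 16°, forward 8.5 m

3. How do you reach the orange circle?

turn left 152°, forward 2.7 m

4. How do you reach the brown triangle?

turn right 58°, forward 7.7 m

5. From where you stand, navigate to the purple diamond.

turn right 42°, forward 3.6 m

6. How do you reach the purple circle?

turn left 68°, forward 7.1 m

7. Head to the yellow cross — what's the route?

turn right 29°, forward 7.6 m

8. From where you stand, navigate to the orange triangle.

turn right 10°, forward 9.2 m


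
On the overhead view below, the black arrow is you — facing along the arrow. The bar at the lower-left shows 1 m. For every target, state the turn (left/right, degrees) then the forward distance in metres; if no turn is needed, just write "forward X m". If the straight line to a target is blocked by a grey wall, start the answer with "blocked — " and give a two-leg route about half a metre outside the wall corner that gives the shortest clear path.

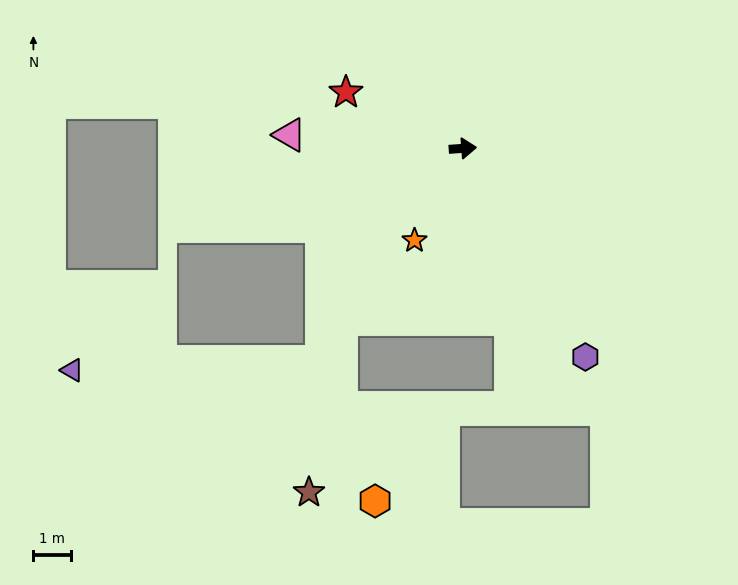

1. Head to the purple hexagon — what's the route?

turn right 64°, forward 6.4 m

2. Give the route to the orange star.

turn right 122°, forward 2.8 m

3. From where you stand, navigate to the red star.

turn left 150°, forward 3.4 m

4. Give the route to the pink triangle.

turn left 171°, forward 4.6 m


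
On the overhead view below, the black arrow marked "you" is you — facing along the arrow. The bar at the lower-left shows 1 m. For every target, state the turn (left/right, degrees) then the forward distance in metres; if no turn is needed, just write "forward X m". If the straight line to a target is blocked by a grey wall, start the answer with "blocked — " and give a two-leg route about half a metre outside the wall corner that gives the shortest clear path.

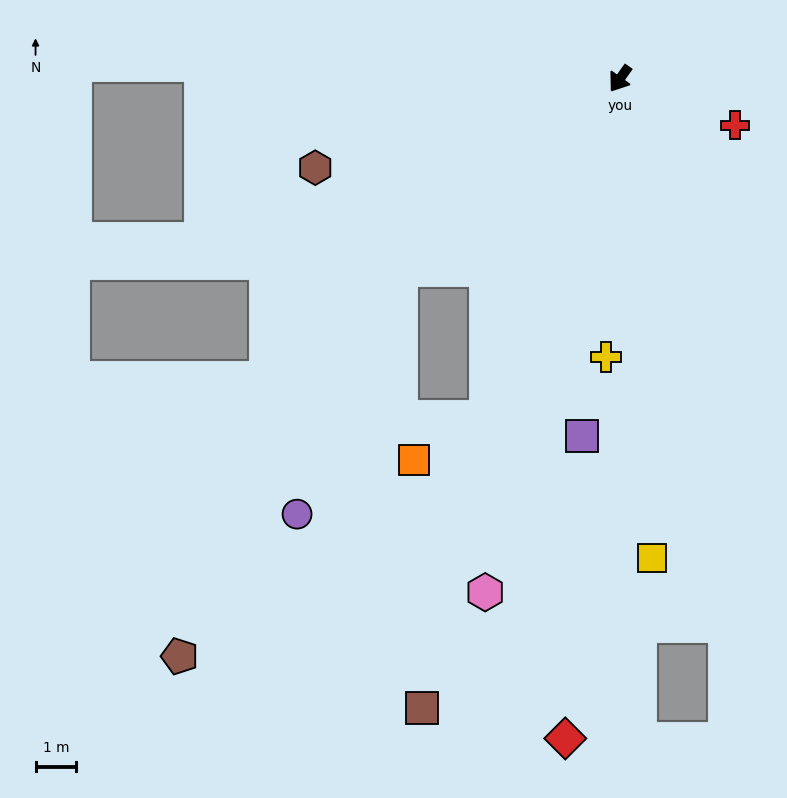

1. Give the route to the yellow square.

turn left 39°, forward 11.7 m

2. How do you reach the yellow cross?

turn left 32°, forward 6.8 m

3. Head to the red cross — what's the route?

turn left 103°, forward 3.0 m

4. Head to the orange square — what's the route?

blocked — turn left 14°, forward 8.9 m, then turn right 38°, forward 2.0 m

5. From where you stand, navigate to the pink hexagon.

turn left 21°, forward 13.0 m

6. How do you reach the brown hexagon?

turn right 38°, forward 7.8 m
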